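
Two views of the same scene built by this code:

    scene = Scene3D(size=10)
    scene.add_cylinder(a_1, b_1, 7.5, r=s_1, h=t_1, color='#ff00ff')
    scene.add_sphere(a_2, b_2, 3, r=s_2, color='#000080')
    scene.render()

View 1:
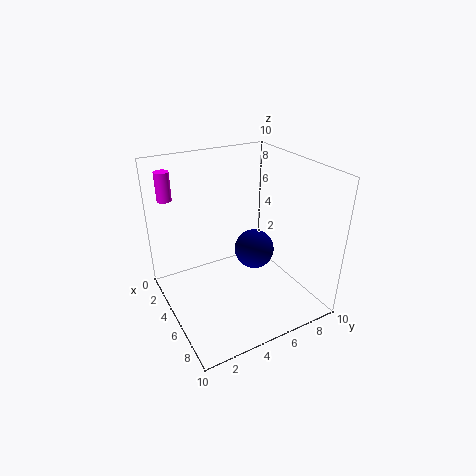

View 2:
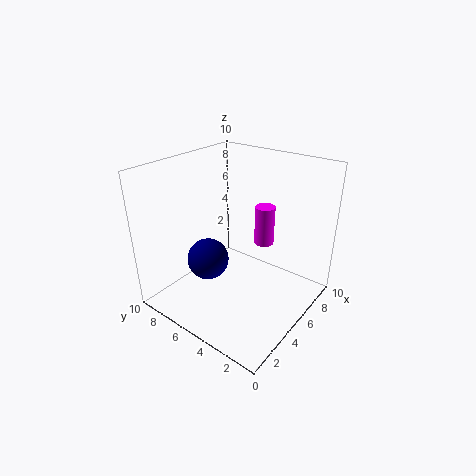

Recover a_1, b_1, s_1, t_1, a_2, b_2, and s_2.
a_1 = 2
b_1 = 1
s_1 = 0.5
t_1 = 2
a_2 = 4
b_2 = 7
s_2 = 1.5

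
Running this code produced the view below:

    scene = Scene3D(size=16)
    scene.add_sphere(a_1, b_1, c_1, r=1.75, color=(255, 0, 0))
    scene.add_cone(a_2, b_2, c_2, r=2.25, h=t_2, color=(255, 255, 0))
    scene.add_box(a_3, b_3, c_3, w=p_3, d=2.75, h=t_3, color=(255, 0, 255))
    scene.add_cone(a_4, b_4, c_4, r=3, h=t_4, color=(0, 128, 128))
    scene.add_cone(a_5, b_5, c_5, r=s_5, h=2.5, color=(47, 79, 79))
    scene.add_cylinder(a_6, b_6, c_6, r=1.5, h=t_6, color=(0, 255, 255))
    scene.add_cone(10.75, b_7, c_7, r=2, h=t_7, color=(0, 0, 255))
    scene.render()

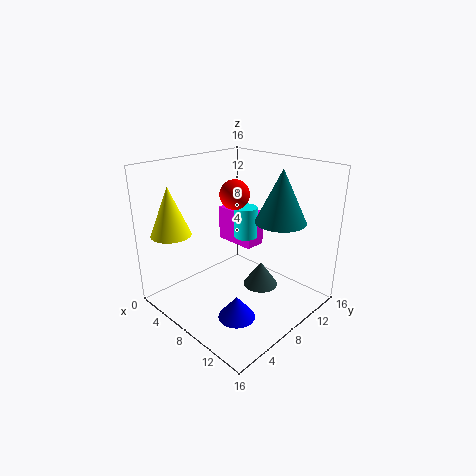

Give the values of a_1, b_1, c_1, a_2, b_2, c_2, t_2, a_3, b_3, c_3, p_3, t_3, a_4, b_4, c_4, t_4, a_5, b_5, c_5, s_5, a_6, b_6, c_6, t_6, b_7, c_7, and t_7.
a_1 = 5.5
b_1 = 10
c_1 = 12
a_2 = 2.5
b_2 = 3
c_2 = 8.25
t_2 = 5.5
a_3 = 0.25
b_3 = 12.25
c_3 = 4.25
p_3 = 5.5
t_3 = 4.5
a_4 = 10
b_4 = 13
c_4 = 9
t_4 = 6.25
a_5 = 12.25
b_5 = 7
c_5 = 4.5
s_5 = 1.75
a_6 = 4.5
b_6 = 13
c_6 = 5.5
t_6 = 4
b_7 = 5
c_7 = 0.5
t_7 = 2.5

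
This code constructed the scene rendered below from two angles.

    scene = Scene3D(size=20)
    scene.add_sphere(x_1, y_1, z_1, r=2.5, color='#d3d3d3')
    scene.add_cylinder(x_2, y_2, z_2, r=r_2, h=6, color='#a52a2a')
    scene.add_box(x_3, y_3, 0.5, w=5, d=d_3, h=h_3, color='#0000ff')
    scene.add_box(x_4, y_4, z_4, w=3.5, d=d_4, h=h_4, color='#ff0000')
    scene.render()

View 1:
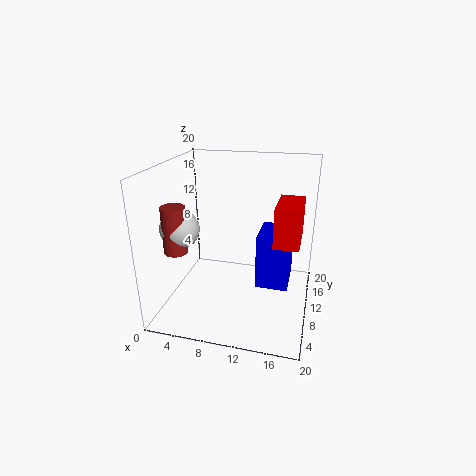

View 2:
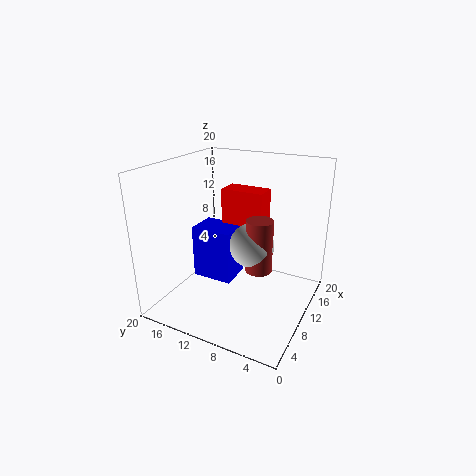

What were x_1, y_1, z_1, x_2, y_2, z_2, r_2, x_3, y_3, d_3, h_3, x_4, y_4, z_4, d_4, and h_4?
x_1 = 3.75, y_1 = 5, z_1 = 12.75, x_2 = 3.5, y_2 = 4, z_2 = 10, r_2 = 1.5, x_3 = 12, y_3 = 12.75, d_3 = 6.5, h_3 = 8.5, x_4 = 15, y_4 = 8.75, z_4 = 9.5, d_4 = 6.75, h_4 = 5.5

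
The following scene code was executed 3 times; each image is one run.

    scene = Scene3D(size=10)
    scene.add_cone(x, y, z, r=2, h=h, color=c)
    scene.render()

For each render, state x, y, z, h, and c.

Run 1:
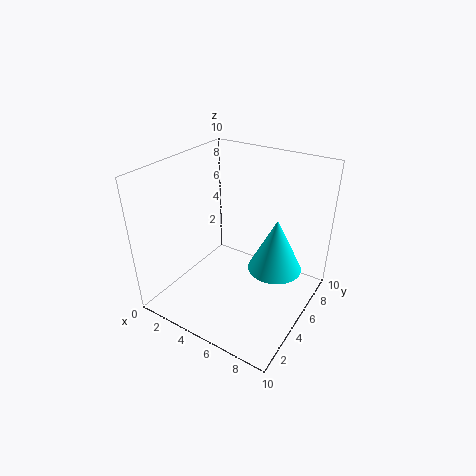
x = 7; y = 7; z = 2; h = 4; c = 'cyan'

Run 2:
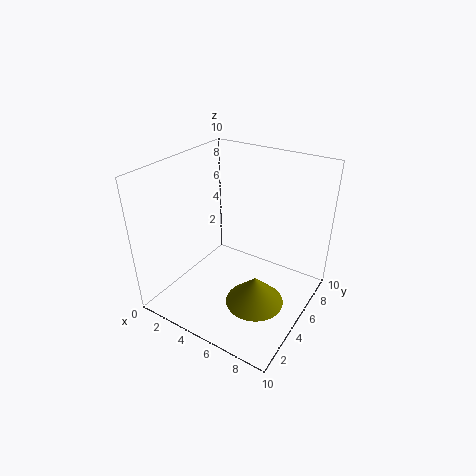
x = 7; y = 4; z = 1; h = 2; c = 'olive'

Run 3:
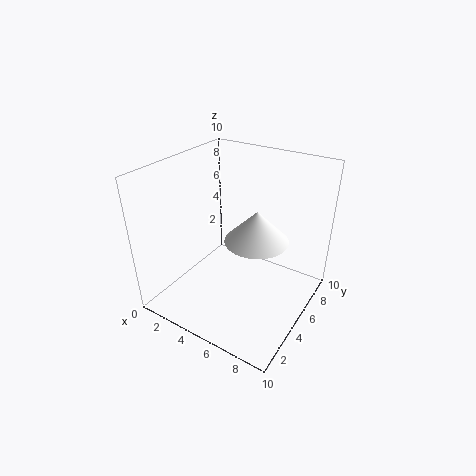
x = 7; y = 4; z = 6; h = 2; c = 'white'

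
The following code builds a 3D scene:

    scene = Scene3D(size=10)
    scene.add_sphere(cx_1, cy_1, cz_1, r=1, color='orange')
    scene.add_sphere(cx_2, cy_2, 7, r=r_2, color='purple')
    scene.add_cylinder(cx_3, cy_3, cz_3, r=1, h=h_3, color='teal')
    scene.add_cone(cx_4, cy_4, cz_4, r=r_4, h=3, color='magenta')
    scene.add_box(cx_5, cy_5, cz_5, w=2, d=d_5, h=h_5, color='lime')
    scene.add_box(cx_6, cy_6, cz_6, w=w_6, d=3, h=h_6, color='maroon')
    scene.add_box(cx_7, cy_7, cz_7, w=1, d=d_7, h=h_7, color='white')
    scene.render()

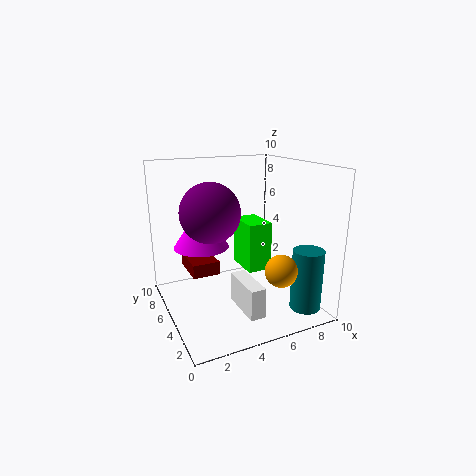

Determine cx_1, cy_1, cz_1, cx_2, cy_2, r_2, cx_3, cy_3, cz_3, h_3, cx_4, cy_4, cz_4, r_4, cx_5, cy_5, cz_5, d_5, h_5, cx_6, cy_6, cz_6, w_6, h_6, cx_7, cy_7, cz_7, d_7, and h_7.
cx_1 = 6, cy_1 = 1, cz_1 = 4, cx_2 = 3, cy_2 = 5, r_2 = 2, cx_3 = 8, cy_3 = 1, cz_3 = 1, h_3 = 4, cx_4 = 3, cy_4 = 7, cz_4 = 4, r_4 = 2, cx_5 = 7, cy_5 = 7, cz_5 = 1, d_5 = 3, h_5 = 4, cx_6 = 2, cy_6 = 6, cz_6 = 2, w_6 = 2, h_6 = 1, cx_7 = 4, cy_7 = 1, cz_7 = 1, d_7 = 3, h_7 = 2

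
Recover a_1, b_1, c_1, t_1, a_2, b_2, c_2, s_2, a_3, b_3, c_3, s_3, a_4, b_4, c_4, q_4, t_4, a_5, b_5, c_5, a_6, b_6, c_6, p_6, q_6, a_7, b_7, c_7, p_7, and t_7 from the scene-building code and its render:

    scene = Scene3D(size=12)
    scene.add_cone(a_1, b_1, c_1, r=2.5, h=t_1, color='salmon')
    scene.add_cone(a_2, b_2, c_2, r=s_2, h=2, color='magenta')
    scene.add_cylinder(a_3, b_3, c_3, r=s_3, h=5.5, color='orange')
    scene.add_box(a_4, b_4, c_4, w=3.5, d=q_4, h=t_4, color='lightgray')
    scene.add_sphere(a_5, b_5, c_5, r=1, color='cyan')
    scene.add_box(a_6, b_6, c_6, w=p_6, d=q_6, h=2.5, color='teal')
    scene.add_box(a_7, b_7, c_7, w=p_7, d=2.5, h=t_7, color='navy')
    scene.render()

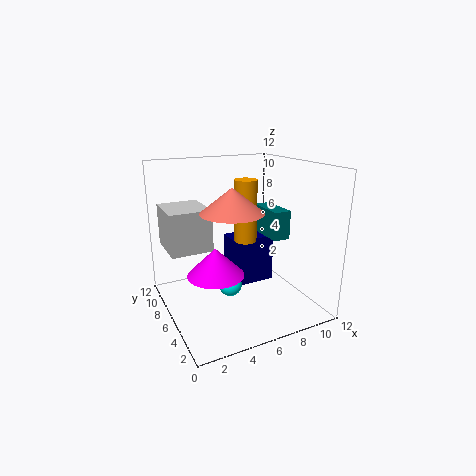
a_1 = 5
b_1 = 5
c_1 = 8.5
t_1 = 2
a_2 = 2.5
b_2 = 2.5
c_2 = 5
s_2 = 2
a_3 = 7.5
b_3 = 7.5
c_3 = 5
s_3 = 1
a_4 = 0.5
b_4 = 6.5
c_4 = 5
q_4 = 4
t_4 = 3.5
a_5 = 5.5
b_5 = 6.5
c_5 = 1.5
a_6 = 9
b_6 = 5
c_6 = 5.5
p_6 = 1.5
q_6 = 3.5
a_7 = 6.5
b_7 = 7.5
c_7 = 0.5
p_7 = 4
t_7 = 4.5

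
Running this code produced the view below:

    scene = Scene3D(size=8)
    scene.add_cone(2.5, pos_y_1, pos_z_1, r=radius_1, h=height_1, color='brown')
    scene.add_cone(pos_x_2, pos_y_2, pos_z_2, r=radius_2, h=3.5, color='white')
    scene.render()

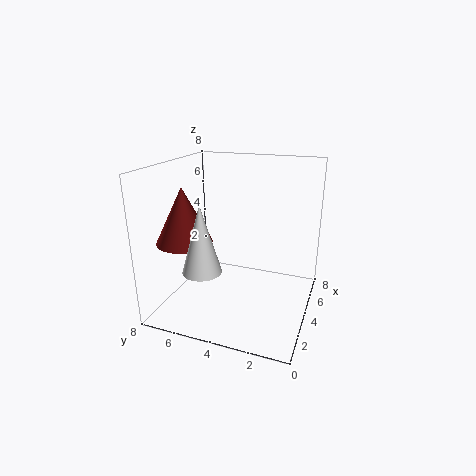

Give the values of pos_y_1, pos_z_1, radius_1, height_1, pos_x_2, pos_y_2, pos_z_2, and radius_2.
pos_y_1 = 6.5, pos_z_1 = 4, radius_1 = 1.5, height_1 = 3, pos_x_2 = 1.5, pos_y_2 = 5, pos_z_2 = 3, radius_2 = 1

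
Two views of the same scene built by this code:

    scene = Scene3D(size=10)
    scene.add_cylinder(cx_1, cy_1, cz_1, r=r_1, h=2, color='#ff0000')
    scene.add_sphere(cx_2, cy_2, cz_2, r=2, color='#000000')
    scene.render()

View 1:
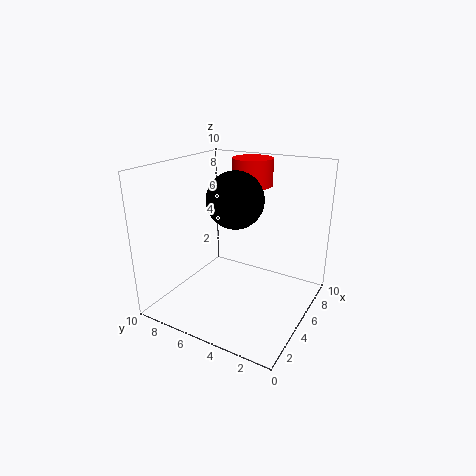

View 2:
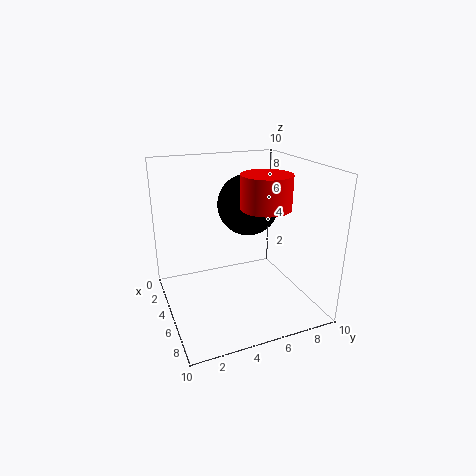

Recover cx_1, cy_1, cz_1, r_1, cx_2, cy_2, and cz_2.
cx_1 = 8; cy_1 = 5.5; cz_1 = 8; r_1 = 1.5; cx_2 = 5.5; cy_2 = 5.5; cz_2 = 7.5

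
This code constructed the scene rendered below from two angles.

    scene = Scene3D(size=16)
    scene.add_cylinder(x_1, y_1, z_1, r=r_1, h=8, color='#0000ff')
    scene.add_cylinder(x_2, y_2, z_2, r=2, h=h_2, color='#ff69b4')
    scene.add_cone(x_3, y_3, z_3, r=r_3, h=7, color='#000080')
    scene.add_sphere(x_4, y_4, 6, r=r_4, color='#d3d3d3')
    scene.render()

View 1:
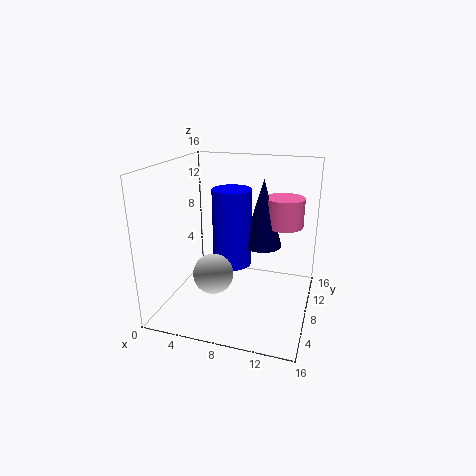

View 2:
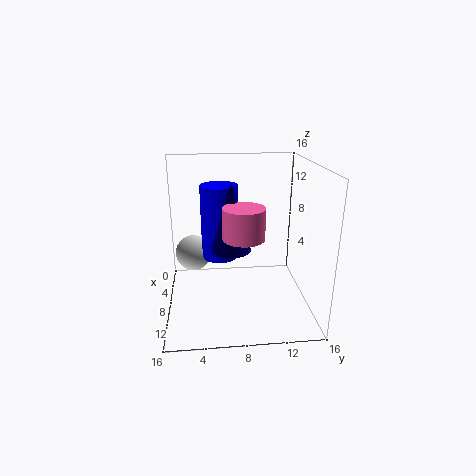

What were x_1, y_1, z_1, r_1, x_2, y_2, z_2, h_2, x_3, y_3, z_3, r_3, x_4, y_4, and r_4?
x_1 = 8; y_1 = 6; z_1 = 6; r_1 = 2; x_2 = 13; y_2 = 8; z_2 = 10; h_2 = 3; x_3 = 11; y_3 = 7; z_3 = 8; r_3 = 2; x_4 = 7; y_4 = 3; r_4 = 2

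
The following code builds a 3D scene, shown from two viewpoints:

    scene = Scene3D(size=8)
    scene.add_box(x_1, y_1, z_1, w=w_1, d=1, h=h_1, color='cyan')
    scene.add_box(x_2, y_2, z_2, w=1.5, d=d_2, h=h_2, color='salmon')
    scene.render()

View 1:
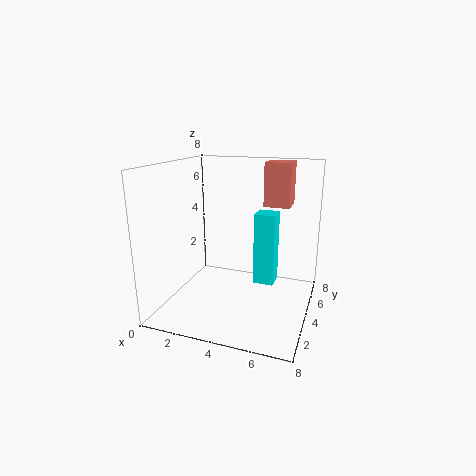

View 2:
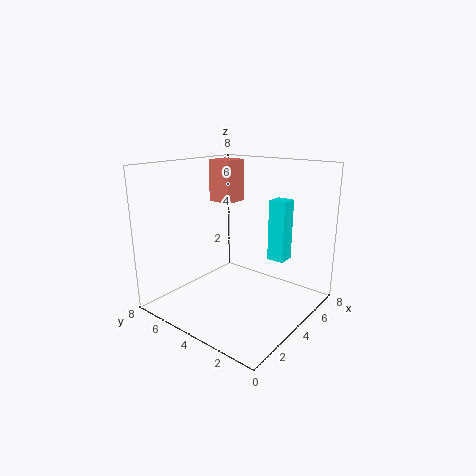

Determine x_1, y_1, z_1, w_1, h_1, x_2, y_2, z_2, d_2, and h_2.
x_1 = 5.5; y_1 = 2; z_1 = 2.5; w_1 = 1; h_1 = 3.5; x_2 = 5; y_2 = 5.5; z_2 = 5.5; d_2 = 1.5; h_2 = 2.5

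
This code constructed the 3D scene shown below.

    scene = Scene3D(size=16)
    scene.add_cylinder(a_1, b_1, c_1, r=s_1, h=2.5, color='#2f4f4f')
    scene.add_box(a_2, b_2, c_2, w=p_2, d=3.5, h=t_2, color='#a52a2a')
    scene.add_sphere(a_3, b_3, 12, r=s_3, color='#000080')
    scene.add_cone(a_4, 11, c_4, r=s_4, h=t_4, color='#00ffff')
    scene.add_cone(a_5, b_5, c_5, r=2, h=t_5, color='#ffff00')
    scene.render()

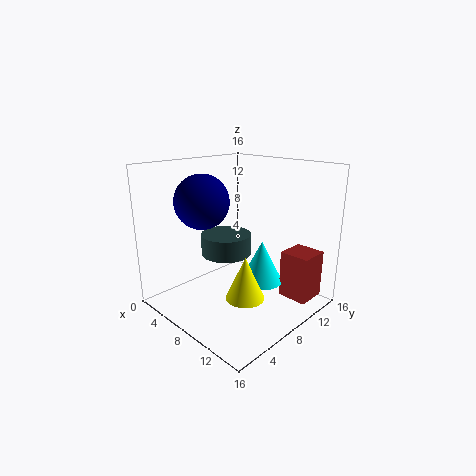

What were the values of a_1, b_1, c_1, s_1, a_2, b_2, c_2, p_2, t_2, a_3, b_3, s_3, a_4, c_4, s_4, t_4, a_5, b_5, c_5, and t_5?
a_1 = 5; b_1 = 9; c_1 = 5; s_1 = 3; a_2 = 11; b_2 = 12; c_2 = 0.5; p_2 = 3.5; t_2 = 5.5; a_3 = 5; b_3 = 5.5; s_3 = 3; a_4 = 9; c_4 = 2; s_4 = 2.5; t_4 = 5; a_5 = 11.5; b_5 = 5.5; c_5 = 3; t_5 = 4.5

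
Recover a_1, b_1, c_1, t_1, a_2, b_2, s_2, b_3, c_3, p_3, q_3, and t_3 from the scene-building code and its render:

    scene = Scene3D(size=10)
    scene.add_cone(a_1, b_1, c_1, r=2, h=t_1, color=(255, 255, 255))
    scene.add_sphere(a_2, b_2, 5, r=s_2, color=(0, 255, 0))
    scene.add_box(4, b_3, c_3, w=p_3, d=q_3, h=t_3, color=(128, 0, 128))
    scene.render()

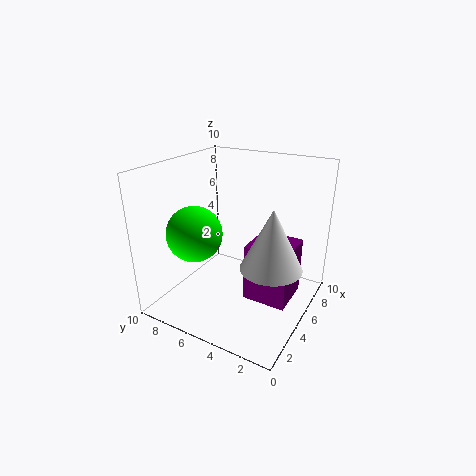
a_1 = 4; b_1 = 2; c_1 = 4; t_1 = 4; a_2 = 4; b_2 = 8; s_2 = 2; b_3 = 1; c_3 = 1; p_3 = 3; q_3 = 3; t_3 = 4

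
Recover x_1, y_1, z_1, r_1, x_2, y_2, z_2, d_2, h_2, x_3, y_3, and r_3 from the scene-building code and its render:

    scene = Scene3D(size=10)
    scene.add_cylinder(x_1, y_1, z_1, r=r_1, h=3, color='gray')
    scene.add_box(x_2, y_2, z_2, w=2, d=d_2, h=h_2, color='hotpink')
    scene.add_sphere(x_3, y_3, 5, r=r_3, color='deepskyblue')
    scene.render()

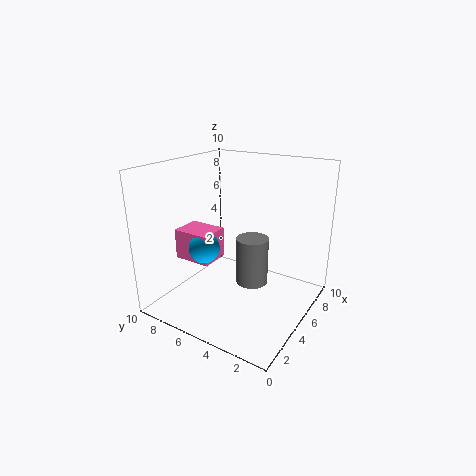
x_1 = 3.5
y_1 = 3
z_1 = 3
r_1 = 1
x_2 = 2
y_2 = 5.5
z_2 = 4
d_2 = 2.5
h_2 = 2
x_3 = 2.5
y_3 = 6
r_3 = 1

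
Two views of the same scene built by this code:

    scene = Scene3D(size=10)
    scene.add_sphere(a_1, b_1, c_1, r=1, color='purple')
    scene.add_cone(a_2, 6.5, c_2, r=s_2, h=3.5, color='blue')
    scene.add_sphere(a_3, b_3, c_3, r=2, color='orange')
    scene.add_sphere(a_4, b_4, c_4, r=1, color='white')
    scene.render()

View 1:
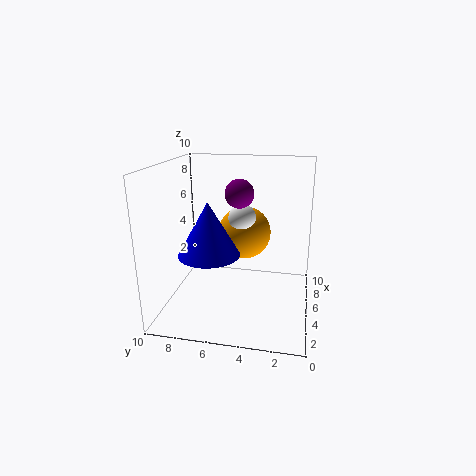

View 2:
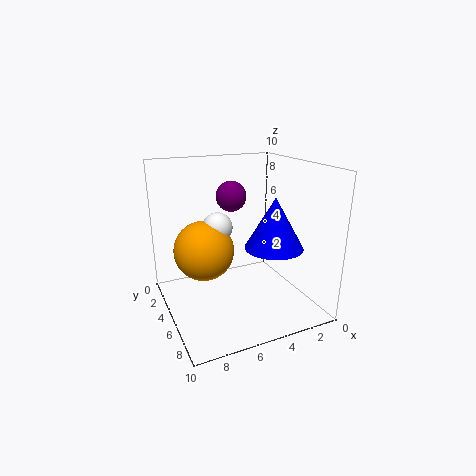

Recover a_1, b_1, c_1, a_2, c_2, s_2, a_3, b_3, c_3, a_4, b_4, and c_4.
a_1 = 5.5
b_1 = 5
c_1 = 8
a_2 = 3
c_2 = 4.5
s_2 = 2
a_3 = 7.5
b_3 = 5
c_3 = 4.5
a_4 = 6.5
b_4 = 5
c_4 = 6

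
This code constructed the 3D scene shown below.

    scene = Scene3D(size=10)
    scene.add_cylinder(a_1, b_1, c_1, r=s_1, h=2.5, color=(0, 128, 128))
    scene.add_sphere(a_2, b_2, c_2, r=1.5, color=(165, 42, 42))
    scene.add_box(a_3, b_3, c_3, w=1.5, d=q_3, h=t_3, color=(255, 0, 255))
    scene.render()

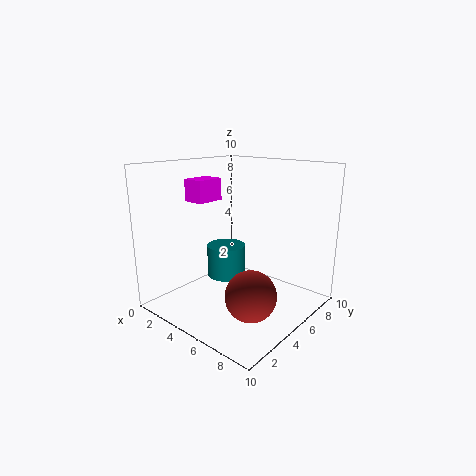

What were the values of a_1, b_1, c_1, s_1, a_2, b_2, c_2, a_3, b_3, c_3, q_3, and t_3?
a_1 = 2.5, b_1 = 6.5, c_1 = 1, s_1 = 1.5, a_2 = 8.5, b_2 = 2, c_2 = 3, a_3 = 2, b_3 = 3, c_3 = 7.5, q_3 = 2, t_3 = 1.5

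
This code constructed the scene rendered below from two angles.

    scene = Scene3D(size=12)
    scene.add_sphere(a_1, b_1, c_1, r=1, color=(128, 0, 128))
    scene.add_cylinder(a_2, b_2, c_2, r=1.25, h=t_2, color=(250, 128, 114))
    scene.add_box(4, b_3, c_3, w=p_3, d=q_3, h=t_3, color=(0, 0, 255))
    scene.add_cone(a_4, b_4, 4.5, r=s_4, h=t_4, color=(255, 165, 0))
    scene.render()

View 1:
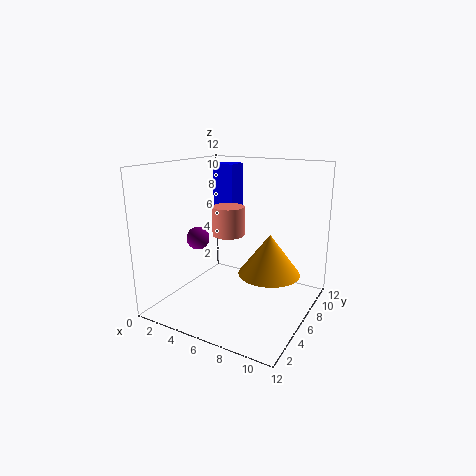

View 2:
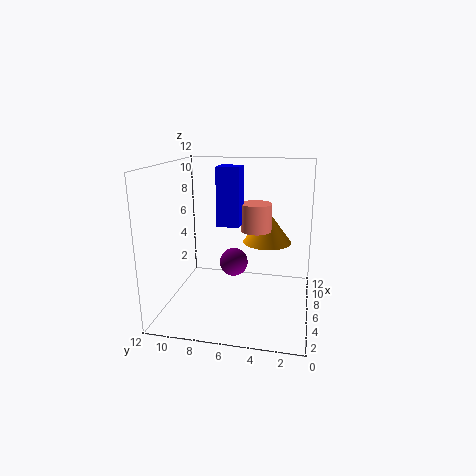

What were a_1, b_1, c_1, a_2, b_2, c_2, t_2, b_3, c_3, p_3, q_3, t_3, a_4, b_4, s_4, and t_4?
a_1 = 2.25, b_1 = 5.5, c_1 = 5.5, a_2 = 6, b_2 = 4.5, c_2 = 6.75, t_2 = 2.25, b_3 = 5.5, c_3 = 7.5, p_3 = 1.75, q_3 = 1.75, t_3 = 4.5, a_4 = 9.75, b_4 = 4, s_4 = 2.25, t_4 = 3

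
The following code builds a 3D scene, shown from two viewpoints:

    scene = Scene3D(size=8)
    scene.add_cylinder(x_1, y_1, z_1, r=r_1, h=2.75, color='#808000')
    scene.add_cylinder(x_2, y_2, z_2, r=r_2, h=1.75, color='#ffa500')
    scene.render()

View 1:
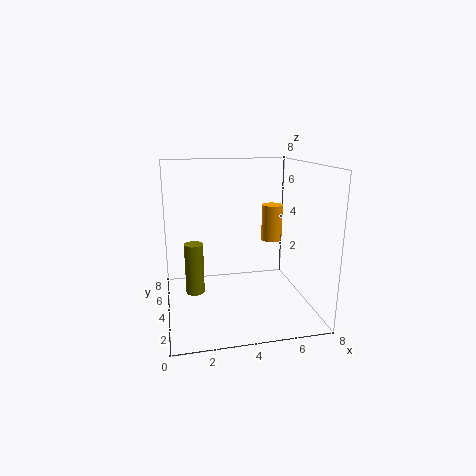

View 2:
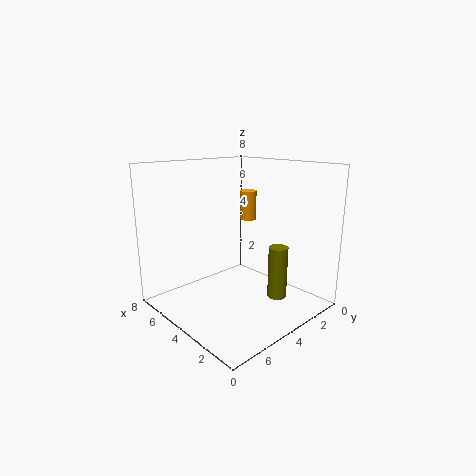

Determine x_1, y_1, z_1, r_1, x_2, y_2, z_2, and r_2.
x_1 = 1.5, y_1 = 3.5, z_1 = 1.25, r_1 = 0.5, x_2 = 5.25, y_2 = 2, z_2 = 4.5, r_2 = 0.5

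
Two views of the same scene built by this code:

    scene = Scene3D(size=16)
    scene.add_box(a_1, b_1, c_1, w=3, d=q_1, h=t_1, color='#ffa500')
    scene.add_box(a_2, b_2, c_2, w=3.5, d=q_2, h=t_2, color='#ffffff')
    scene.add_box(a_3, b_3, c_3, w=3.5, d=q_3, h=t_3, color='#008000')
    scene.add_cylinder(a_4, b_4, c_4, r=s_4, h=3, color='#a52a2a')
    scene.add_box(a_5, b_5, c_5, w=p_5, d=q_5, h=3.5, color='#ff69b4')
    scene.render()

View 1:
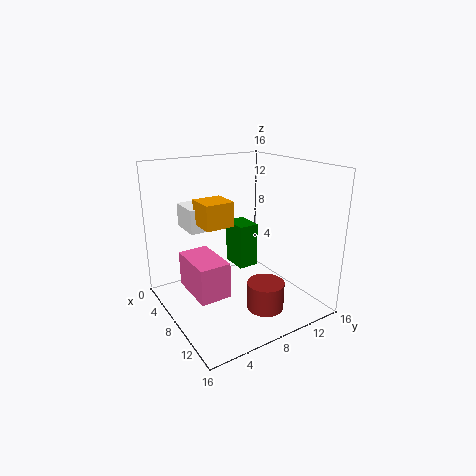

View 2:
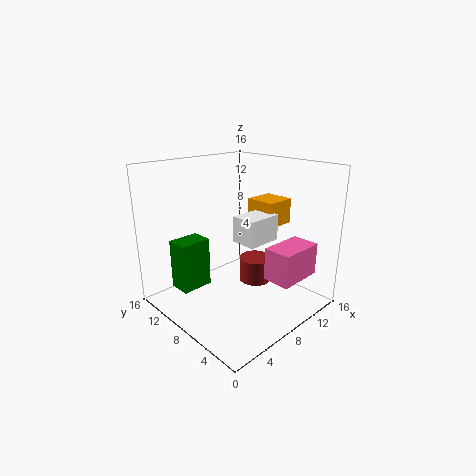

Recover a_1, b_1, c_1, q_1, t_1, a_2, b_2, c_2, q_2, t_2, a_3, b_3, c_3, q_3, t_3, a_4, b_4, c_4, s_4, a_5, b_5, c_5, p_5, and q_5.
a_1 = 7.5, b_1 = 3, c_1 = 10.5, q_1 = 3, t_1 = 2.5, a_2 = 4.5, b_2 = 2.5, c_2 = 9.5, q_2 = 2.5, t_2 = 2.5, a_3 = 2, b_3 = 10, c_3 = 2.5, q_3 = 2.5, t_3 = 5.5, a_4 = 12, b_4 = 9, c_4 = 1, s_4 = 2, a_5 = 8, b_5 = 1, c_5 = 4.5, p_5 = 5, q_5 = 3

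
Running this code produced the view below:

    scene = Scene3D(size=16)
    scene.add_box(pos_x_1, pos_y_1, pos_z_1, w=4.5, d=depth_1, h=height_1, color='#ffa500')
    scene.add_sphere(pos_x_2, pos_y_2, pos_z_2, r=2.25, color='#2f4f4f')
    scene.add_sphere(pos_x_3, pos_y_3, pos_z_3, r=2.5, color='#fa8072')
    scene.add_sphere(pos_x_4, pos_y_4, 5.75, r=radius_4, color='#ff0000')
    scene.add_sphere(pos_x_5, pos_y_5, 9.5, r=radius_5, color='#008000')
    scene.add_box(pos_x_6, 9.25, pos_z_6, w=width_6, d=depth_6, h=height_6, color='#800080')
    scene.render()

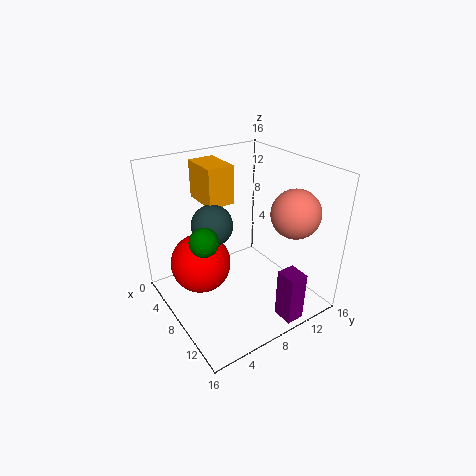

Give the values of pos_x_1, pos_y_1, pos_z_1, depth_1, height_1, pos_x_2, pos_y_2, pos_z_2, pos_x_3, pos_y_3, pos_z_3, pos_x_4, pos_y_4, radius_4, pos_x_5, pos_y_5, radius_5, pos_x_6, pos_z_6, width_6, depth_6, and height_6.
pos_x_1 = 2
pos_y_1 = 5.5
pos_z_1 = 11.5
depth_1 = 3
height_1 = 4.25
pos_x_2 = 6.75
pos_y_2 = 5.5
pos_z_2 = 9.75
pos_x_3 = 13
pos_y_3 = 11.5
pos_z_3 = 12
pos_x_4 = 7
pos_y_4 = 3.75
radius_4 = 3.25
pos_x_5 = 9
pos_y_5 = 3.25
radius_5 = 1.5
pos_x_6 = 13.5
pos_z_6 = 0.75
width_6 = 2.25
depth_6 = 2
height_6 = 5.5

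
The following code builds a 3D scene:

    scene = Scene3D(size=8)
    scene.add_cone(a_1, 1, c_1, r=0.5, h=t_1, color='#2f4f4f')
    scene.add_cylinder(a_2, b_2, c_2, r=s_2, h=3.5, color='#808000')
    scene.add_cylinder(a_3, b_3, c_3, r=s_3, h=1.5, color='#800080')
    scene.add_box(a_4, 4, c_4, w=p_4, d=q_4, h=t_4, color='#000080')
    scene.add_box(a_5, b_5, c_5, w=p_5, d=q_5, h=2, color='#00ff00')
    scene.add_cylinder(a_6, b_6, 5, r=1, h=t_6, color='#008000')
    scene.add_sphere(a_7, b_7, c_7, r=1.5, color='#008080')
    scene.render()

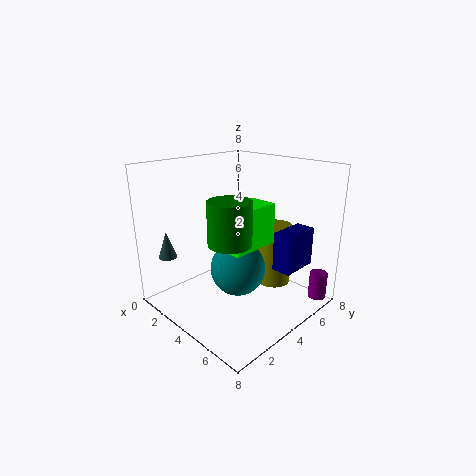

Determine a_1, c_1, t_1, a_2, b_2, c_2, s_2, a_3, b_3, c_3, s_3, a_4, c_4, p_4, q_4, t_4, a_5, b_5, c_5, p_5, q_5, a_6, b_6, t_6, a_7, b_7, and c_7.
a_1 = 1.5
c_1 = 3
t_1 = 1.5
a_2 = 5
b_2 = 6
c_2 = 1
s_2 = 1
a_3 = 7.5
b_3 = 7
c_3 = 0.5
s_3 = 0.5
a_4 = 6.5
c_4 = 3
p_4 = 1
q_4 = 2
t_4 = 2
a_5 = 5
b_5 = 1.5
c_5 = 4.5
p_5 = 1.5
q_5 = 2.5
a_6 = 6
b_6 = 1.5
t_6 = 2
a_7 = 4.5
b_7 = 3.5
c_7 = 2.5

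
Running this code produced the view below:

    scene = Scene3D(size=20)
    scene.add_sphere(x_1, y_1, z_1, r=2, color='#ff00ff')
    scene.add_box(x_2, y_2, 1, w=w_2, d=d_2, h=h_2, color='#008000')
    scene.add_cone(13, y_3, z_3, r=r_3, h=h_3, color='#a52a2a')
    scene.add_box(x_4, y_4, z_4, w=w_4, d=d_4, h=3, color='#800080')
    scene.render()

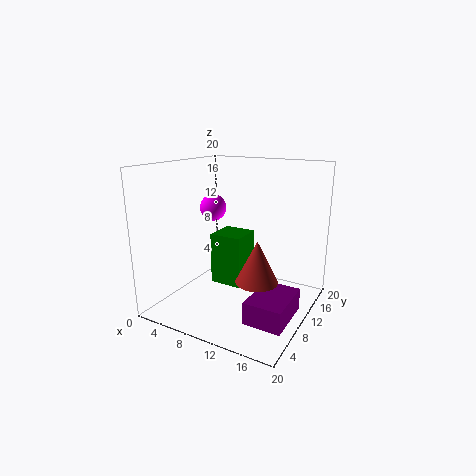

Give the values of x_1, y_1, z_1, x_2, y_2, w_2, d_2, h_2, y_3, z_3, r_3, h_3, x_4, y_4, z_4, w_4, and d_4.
x_1 = 4, y_1 = 13, z_1 = 13, x_2 = 4, y_2 = 12, w_2 = 5, d_2 = 5, h_2 = 8, y_3 = 10, z_3 = 4, r_3 = 3, h_3 = 6, x_4 = 14, y_4 = 4, z_4 = 1, w_4 = 5, d_4 = 7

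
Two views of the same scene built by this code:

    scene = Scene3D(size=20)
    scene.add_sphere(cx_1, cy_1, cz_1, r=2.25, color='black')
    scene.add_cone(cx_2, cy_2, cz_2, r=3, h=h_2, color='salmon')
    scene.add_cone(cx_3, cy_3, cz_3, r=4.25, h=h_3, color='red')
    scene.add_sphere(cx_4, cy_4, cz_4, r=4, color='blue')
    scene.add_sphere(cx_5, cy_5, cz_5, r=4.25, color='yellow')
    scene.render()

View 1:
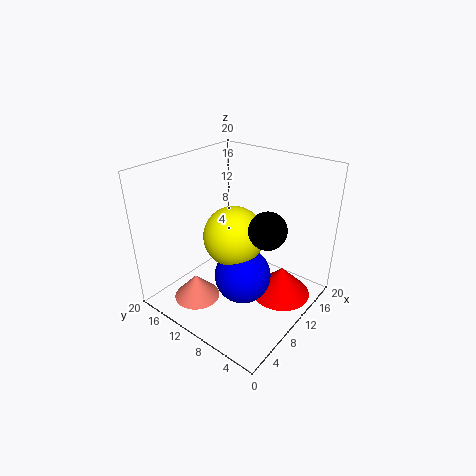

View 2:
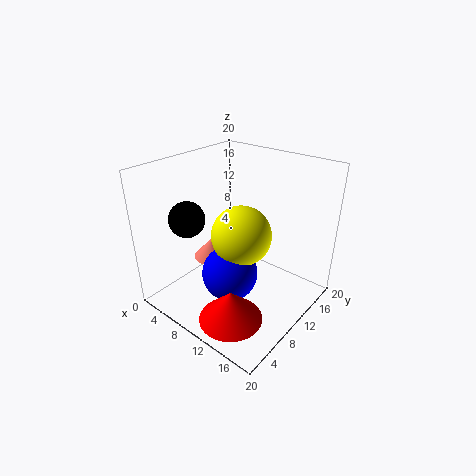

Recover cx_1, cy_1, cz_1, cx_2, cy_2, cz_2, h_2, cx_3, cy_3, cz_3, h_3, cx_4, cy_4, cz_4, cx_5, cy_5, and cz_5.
cx_1 = 7.25; cy_1 = 3.5; cz_1 = 14.5; cx_2 = 3.25; cy_2 = 11.75; cz_2 = 3.5; h_2 = 3.25; cx_3 = 13.25; cy_3 = 4.5; cz_3 = 1.25; h_3 = 4.25; cx_4 = 9.5; cy_4 = 8.75; cz_4 = 4.5; cx_5 = 10; cy_5 = 10.75; cz_5 = 10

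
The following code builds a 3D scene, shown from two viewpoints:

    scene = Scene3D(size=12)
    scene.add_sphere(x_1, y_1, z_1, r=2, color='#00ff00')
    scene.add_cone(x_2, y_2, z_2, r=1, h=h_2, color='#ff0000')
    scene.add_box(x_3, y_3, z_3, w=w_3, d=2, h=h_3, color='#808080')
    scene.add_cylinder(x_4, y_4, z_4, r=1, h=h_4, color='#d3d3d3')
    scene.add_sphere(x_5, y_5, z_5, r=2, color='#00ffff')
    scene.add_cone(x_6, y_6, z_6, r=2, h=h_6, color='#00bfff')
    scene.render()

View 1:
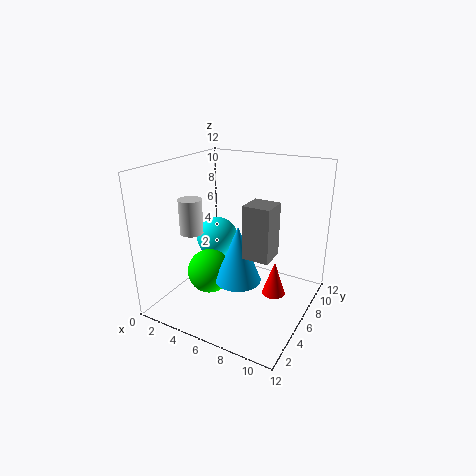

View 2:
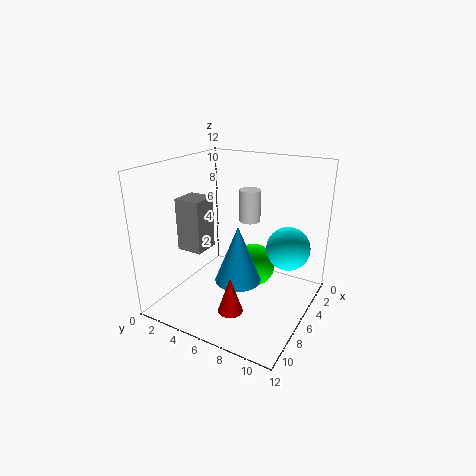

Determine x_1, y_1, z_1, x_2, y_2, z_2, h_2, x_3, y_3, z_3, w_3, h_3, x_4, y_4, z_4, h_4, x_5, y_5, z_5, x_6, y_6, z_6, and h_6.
x_1 = 3; y_1 = 6; z_1 = 2; x_2 = 9; y_2 = 7; z_2 = 1; h_2 = 3; x_3 = 8; y_3 = 3; z_3 = 6; w_3 = 2; h_3 = 4; x_4 = 2; y_4 = 5; z_4 = 6; h_4 = 3; x_5 = 2; y_5 = 9; z_5 = 4; x_6 = 6; y_6 = 6; z_6 = 2; h_6 = 5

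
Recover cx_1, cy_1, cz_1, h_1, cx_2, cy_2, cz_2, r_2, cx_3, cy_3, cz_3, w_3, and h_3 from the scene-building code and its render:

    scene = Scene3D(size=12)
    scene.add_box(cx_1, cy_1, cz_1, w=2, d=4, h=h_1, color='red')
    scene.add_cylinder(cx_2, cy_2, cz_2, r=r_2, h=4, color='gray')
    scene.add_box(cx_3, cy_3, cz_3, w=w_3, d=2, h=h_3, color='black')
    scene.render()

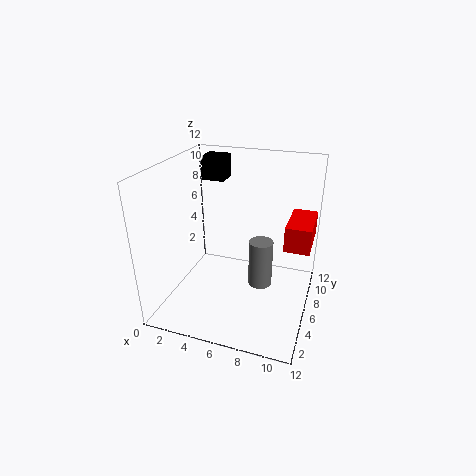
cx_1 = 10, cy_1 = 5, cz_1 = 6, h_1 = 2, cx_2 = 8, cy_2 = 6, cz_2 = 2, r_2 = 1, cx_3 = 2, cy_3 = 8, cz_3 = 10, w_3 = 2, h_3 = 2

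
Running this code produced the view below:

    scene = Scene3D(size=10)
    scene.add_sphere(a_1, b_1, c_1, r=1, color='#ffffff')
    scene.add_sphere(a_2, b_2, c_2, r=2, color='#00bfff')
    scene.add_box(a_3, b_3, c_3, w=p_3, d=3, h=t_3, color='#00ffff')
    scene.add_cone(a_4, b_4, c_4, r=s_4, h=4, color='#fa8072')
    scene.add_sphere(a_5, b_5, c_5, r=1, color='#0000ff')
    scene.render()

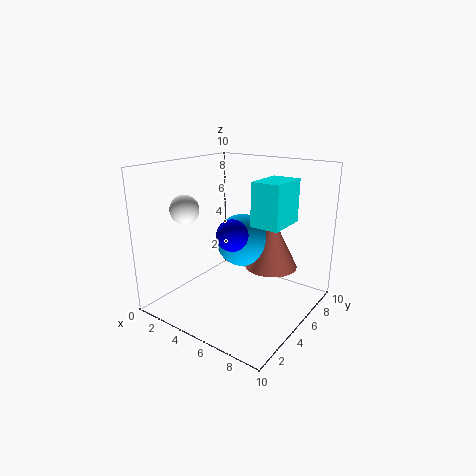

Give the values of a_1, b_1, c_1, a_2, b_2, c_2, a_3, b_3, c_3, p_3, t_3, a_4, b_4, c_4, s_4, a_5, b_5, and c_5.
a_1 = 2; b_1 = 3; c_1 = 7; a_2 = 4; b_2 = 7; c_2 = 4; a_3 = 6; b_3 = 5; c_3 = 6; p_3 = 2; t_3 = 3; a_4 = 6; b_4 = 8; c_4 = 2; s_4 = 2; a_5 = 6; b_5 = 3; c_5 = 6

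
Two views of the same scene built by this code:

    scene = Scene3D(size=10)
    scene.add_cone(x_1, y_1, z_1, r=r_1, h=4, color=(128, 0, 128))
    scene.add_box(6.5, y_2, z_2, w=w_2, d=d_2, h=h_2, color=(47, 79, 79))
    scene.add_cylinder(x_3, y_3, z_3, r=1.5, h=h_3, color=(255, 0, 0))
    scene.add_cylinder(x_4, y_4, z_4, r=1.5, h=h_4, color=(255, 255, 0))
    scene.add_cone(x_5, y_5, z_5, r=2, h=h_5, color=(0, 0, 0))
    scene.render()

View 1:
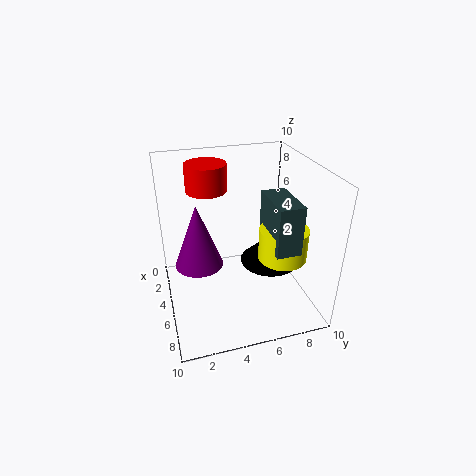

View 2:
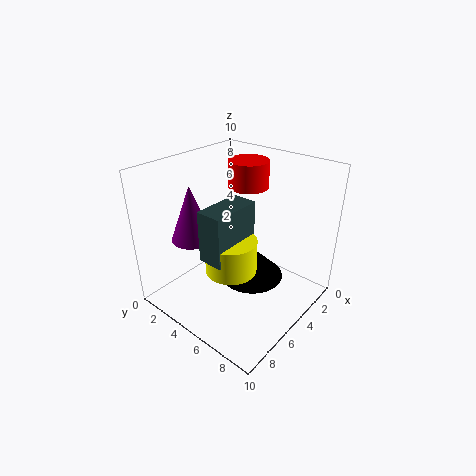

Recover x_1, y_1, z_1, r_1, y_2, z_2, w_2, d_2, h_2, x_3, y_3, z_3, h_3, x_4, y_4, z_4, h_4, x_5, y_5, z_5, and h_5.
x_1 = 6.5, y_1 = 2, z_1 = 4.5, r_1 = 1.5, y_2 = 6, z_2 = 6, w_2 = 3, d_2 = 1.5, h_2 = 3, x_3 = 2, y_3 = 3.5, z_3 = 7.5, h_3 = 2, x_4 = 8, y_4 = 7, z_4 = 5, h_4 = 2, x_5 = 6, y_5 = 7, z_5 = 3.5, h_5 = 2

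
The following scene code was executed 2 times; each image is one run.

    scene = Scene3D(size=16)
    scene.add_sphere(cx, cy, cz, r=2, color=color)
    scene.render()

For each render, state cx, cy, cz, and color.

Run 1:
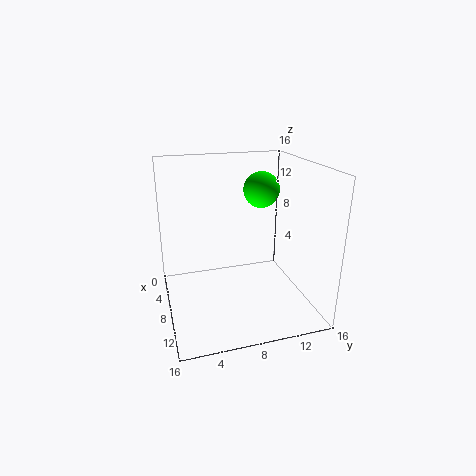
cx = 7; cy = 11; cz = 13; color = 'lime'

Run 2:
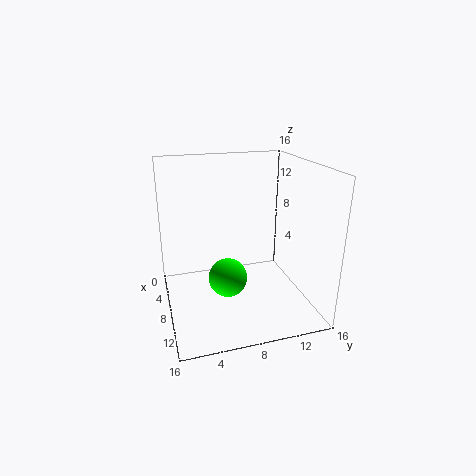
cx = 11; cy = 6; cz = 5; color = 'lime'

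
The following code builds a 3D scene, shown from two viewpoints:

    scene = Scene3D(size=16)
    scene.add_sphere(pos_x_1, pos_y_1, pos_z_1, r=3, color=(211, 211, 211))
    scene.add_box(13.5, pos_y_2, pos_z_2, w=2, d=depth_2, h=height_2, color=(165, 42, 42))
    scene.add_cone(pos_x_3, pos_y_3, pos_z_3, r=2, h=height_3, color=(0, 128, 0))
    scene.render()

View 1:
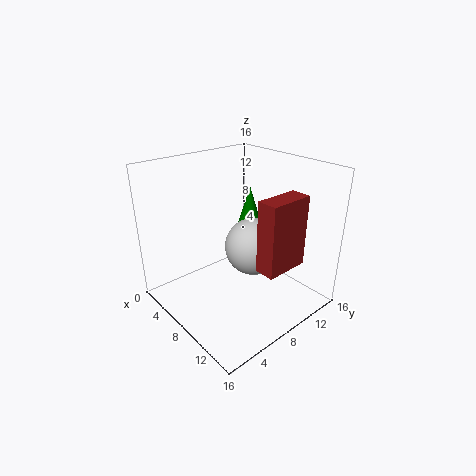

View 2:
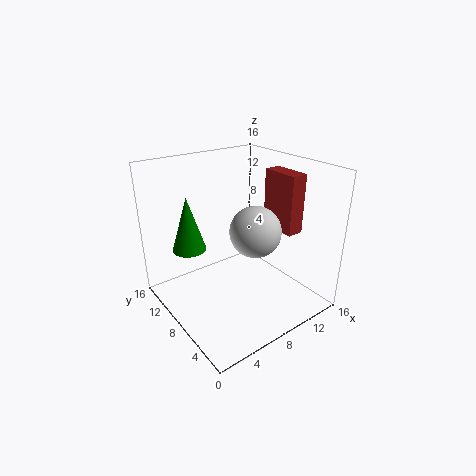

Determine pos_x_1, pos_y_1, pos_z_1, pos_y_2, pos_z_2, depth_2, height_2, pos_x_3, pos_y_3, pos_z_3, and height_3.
pos_x_1 = 10.5; pos_y_1 = 8; pos_z_1 = 8; pos_y_2 = 5.5; pos_z_2 = 7.5; depth_2 = 4.5; height_2 = 7; pos_x_3 = 4.5; pos_y_3 = 13; pos_z_3 = 5.5; height_3 = 6.5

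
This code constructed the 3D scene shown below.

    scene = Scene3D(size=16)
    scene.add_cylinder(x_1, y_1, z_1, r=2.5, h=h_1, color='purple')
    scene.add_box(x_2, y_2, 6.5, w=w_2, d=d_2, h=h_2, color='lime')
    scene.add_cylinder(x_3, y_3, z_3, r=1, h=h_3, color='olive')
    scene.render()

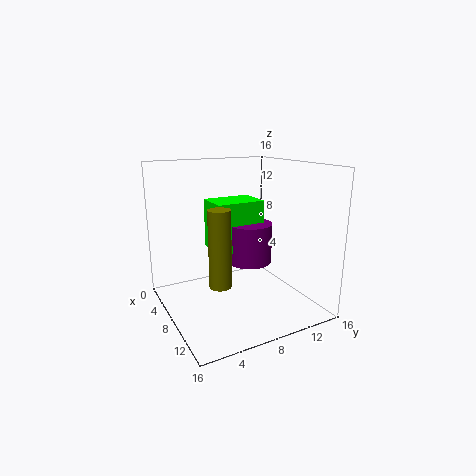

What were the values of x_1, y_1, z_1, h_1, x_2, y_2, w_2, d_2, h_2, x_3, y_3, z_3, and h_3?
x_1 = 8
y_1 = 9.5
z_1 = 5
h_1 = 4.5
x_2 = 4.5
y_2 = 5.5
w_2 = 4
d_2 = 5.5
h_2 = 5.5
x_3 = 14
y_3 = 3
z_3 = 6
h_3 = 7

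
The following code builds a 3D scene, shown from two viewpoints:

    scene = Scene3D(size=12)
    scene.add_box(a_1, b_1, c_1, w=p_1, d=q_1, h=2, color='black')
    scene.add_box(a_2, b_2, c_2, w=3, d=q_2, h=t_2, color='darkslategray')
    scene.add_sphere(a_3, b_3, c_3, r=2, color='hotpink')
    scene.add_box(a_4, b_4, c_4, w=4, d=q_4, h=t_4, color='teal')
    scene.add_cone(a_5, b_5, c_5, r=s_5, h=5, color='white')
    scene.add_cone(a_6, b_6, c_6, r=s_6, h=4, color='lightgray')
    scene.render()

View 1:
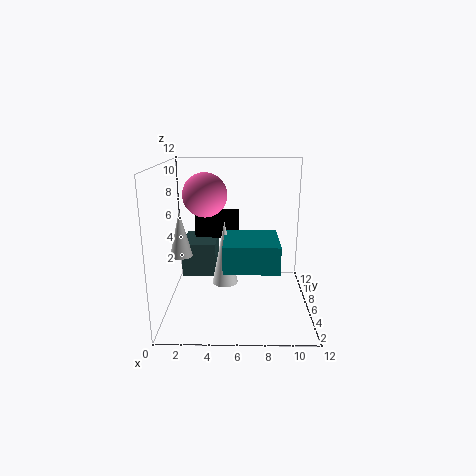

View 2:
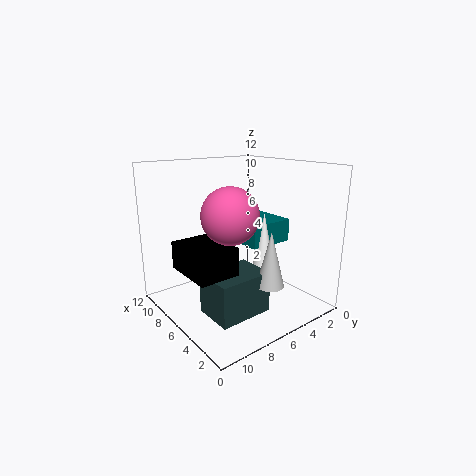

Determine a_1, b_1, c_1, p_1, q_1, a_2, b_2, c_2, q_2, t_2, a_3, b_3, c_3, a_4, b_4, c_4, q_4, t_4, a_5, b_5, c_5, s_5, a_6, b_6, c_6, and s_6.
a_1 = 2, b_1 = 9, c_1 = 5, p_1 = 4, q_1 = 3, a_2 = 1, b_2 = 7, c_2 = 2, q_2 = 4, t_2 = 3, a_3 = 3, b_3 = 9, c_3 = 9, a_4 = 5, b_4 = 1, c_4 = 5, q_4 = 4, t_4 = 2, a_5 = 5, b_5 = 4, c_5 = 3, s_5 = 1, a_6 = 1, b_6 = 7, c_6 = 4, s_6 = 1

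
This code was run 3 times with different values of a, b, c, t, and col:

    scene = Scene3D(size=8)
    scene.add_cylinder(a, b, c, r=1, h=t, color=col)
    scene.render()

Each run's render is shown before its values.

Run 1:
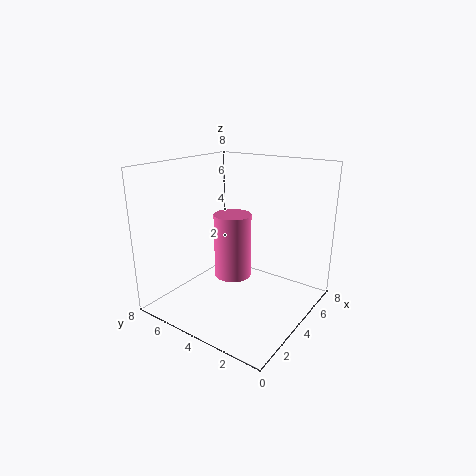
a = 3.5; b = 4; c = 2; t = 3.5; col = 'hotpink'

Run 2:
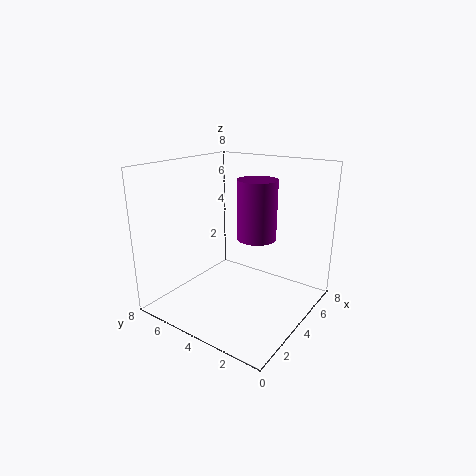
a = 3.5; b = 2.5; c = 4.5; t = 3; col = 'purple'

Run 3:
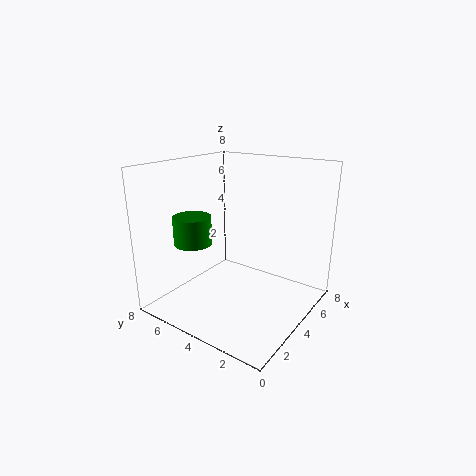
a = 2; b = 5.5; c = 4; t = 1.5; col = 'green'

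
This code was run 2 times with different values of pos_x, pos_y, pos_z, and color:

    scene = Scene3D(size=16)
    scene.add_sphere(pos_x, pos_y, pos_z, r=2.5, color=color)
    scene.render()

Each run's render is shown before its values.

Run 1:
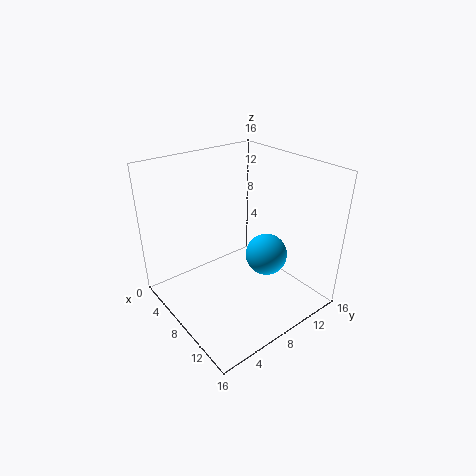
pos_x = 8.5
pos_y = 12
pos_z = 4.5
color = 'deepskyblue'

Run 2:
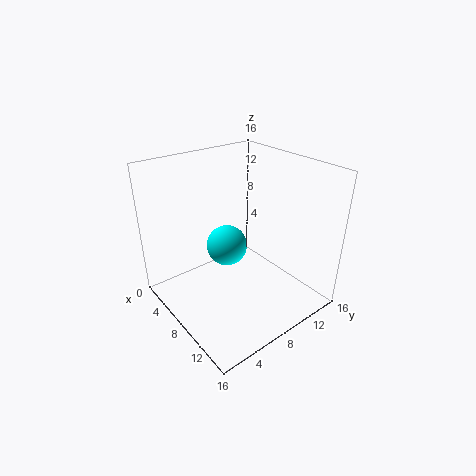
pos_x = 4.5
pos_y = 9
pos_z = 5
color = 'cyan'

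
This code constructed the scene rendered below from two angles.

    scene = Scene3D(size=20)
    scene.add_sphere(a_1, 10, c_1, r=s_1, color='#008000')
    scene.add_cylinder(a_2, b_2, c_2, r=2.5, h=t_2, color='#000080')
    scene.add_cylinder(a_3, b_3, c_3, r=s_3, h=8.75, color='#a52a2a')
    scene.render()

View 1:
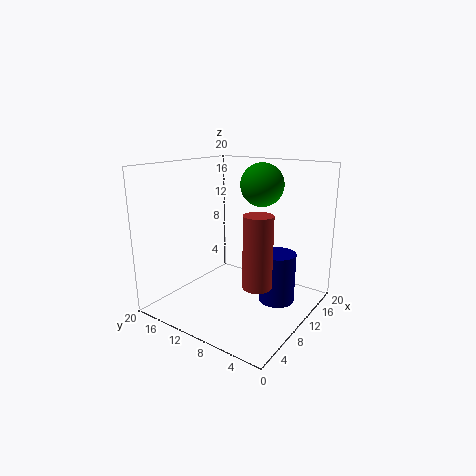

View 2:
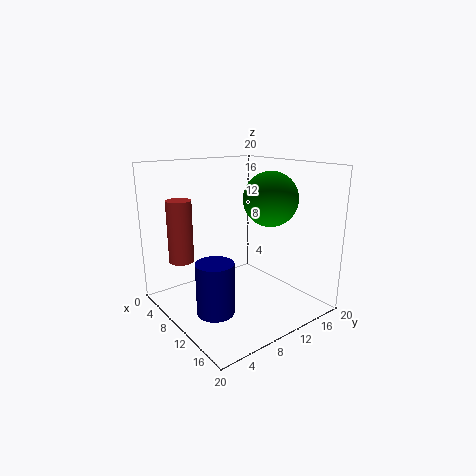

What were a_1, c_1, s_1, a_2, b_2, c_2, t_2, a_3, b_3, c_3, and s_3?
a_1 = 16.25; c_1 = 16.5; s_1 = 3.25; a_2 = 12; b_2 = 4.75; c_2 = 1.25; t_2 = 7; a_3 = 5; b_3 = 3.75; c_3 = 6.5; s_3 = 1.75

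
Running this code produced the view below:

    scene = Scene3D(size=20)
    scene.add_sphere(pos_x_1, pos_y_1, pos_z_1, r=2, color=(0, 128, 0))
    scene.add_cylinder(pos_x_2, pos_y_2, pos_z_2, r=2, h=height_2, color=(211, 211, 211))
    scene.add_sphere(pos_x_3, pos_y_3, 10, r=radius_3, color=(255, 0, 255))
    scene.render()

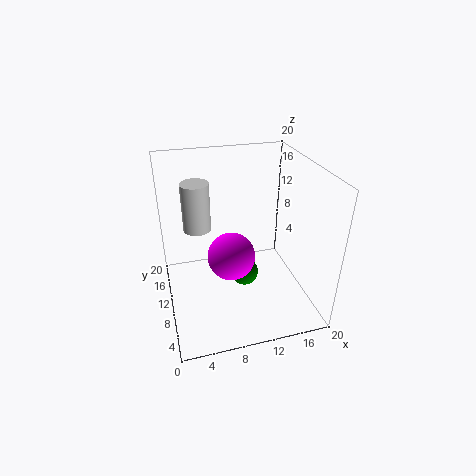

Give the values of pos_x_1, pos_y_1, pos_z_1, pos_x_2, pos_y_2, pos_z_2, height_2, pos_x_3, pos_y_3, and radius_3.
pos_x_1 = 11; pos_y_1 = 10; pos_z_1 = 4; pos_x_2 = 5; pos_y_2 = 14; pos_z_2 = 10; height_2 = 7; pos_x_3 = 8; pos_y_3 = 6; radius_3 = 3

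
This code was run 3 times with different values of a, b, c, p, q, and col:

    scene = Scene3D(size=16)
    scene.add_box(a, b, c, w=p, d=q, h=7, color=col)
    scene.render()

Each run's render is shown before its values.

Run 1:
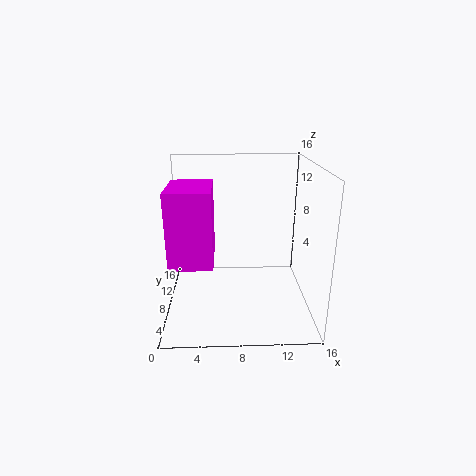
a = 1.5; b = 0.5; c = 8; p = 4; q = 5.5; col = 'magenta'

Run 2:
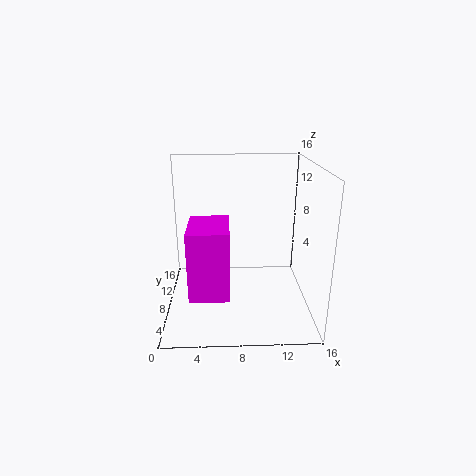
a = 3; b = 1.5; c = 4; p = 4; q = 5.5; col = 'magenta'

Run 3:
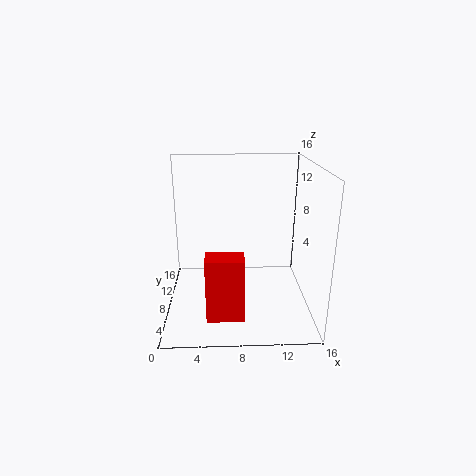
a = 4.5; b = 3; c = 0.5; p = 4; q = 2.5; col = 'red'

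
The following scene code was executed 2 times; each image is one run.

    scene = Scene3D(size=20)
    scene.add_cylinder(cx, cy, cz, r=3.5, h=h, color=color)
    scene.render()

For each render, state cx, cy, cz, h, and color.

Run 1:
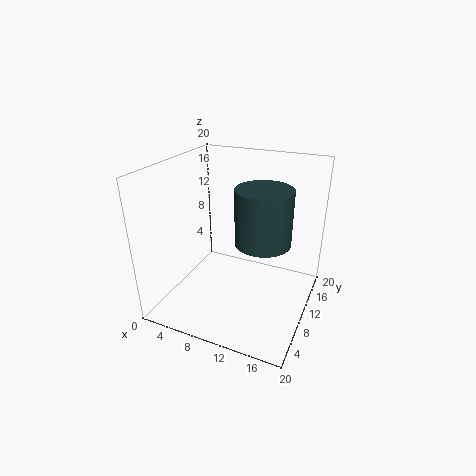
cx = 14.5
cy = 7.5
cz = 11.5
h = 7
color = 'darkslategray'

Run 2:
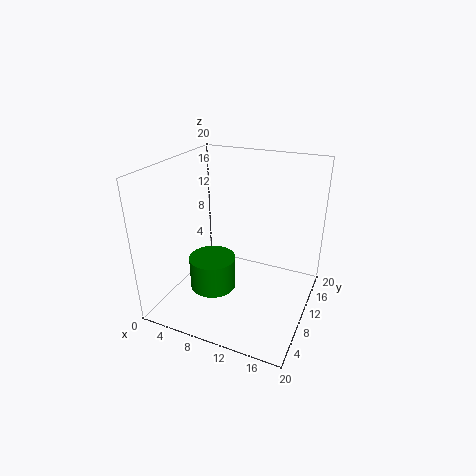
cx = 5.5
cy = 10.5
cz = 0.5
h = 5
color = 'green'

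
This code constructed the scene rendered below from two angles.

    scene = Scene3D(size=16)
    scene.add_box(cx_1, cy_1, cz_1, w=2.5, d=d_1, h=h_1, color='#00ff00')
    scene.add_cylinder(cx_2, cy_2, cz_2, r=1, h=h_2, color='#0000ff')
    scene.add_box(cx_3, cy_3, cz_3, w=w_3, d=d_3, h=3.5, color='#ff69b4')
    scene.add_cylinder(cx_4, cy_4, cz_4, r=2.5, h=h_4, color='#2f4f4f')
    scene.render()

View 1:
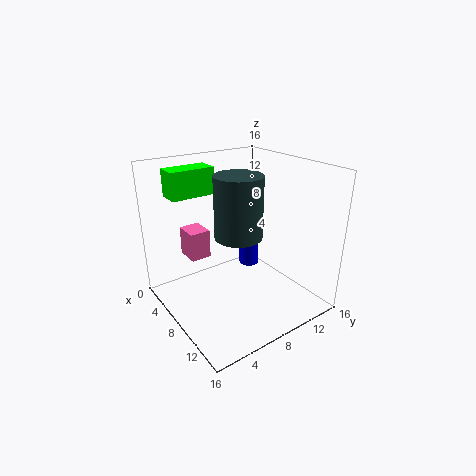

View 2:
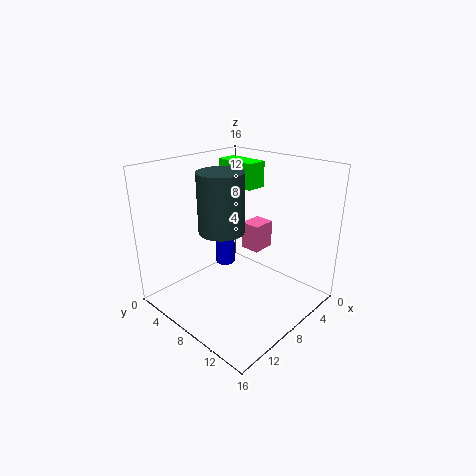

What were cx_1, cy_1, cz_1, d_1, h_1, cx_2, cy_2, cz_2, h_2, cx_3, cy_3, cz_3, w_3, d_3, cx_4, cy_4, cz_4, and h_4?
cx_1 = 2.5; cy_1 = 2; cz_1 = 12.5; d_1 = 5; h_1 = 3; cx_2 = 10; cy_2 = 8; cz_2 = 6; h_2 = 4.5; cx_3 = 0.5; cy_3 = 4.5; cz_3 = 4; w_3 = 3; d_3 = 2.5; cx_4 = 9.5; cy_4 = 7; cz_4 = 9; h_4 = 6.5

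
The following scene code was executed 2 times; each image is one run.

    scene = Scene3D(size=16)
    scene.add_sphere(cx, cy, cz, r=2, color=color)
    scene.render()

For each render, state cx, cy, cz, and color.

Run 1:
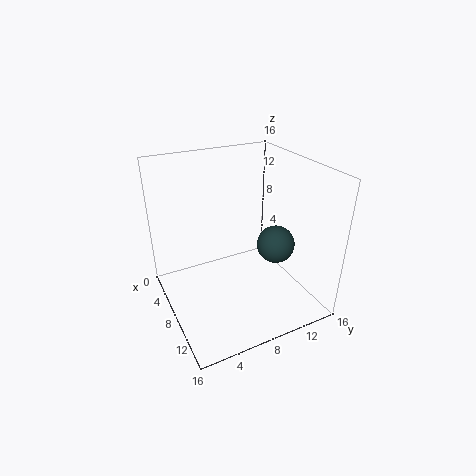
cx = 11
cy = 11
cz = 8
color = 'darkslategray'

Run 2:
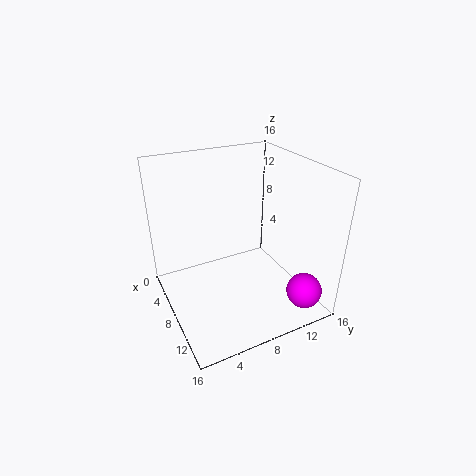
cx = 13
cy = 14
cz = 2
color = 'magenta'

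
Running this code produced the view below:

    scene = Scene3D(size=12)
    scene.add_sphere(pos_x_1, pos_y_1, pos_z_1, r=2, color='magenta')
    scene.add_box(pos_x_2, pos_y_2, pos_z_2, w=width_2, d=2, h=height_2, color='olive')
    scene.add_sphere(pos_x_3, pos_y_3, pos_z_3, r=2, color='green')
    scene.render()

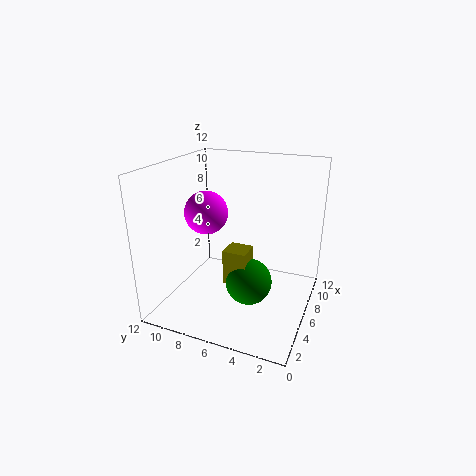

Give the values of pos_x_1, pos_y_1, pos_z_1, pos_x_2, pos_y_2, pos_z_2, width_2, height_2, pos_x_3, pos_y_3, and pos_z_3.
pos_x_1 = 8
pos_y_1 = 10
pos_z_1 = 7
pos_x_2 = 5
pos_y_2 = 5
pos_z_2 = 2
width_2 = 2
height_2 = 3
pos_x_3 = 6
pos_y_3 = 5
pos_z_3 = 2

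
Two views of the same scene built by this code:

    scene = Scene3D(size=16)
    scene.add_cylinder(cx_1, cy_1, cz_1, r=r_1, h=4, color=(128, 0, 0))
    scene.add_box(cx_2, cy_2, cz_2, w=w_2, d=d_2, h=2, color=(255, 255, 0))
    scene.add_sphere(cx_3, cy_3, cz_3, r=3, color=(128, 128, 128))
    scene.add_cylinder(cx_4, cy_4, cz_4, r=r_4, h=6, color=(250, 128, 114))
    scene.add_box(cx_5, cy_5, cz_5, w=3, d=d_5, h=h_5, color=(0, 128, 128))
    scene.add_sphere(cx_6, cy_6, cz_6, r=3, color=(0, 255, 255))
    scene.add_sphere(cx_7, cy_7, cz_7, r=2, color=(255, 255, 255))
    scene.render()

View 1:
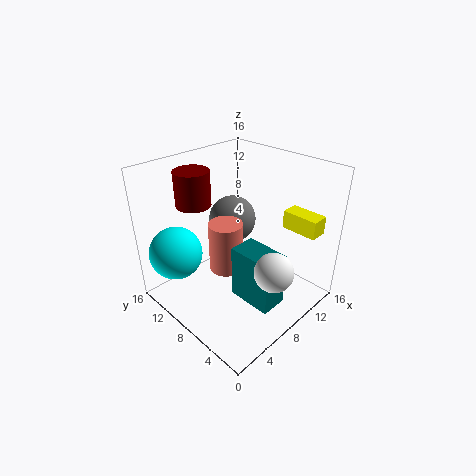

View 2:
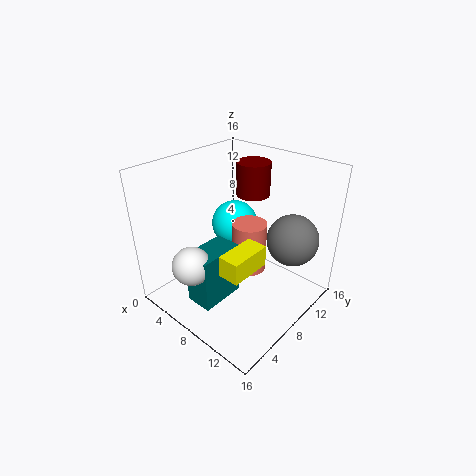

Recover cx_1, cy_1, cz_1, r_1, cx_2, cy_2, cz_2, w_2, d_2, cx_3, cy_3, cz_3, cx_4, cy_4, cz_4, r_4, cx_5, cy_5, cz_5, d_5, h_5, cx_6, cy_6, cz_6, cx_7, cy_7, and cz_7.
cx_1 = 6, cy_1 = 13, cz_1 = 11, r_1 = 2, cx_2 = 12, cy_2 = 1, cz_2 = 9, w_2 = 2, d_2 = 4, cx_3 = 12, cy_3 = 13, cz_3 = 7, cx_4 = 8, cy_4 = 10, cz_4 = 3, r_4 = 2, cx_5 = 6, cy_5 = 2, cz_5 = 2, d_5 = 5, h_5 = 6, cx_6 = 3, cy_6 = 13, cz_6 = 6, cx_7 = 7, cy_7 = 2, cz_7 = 7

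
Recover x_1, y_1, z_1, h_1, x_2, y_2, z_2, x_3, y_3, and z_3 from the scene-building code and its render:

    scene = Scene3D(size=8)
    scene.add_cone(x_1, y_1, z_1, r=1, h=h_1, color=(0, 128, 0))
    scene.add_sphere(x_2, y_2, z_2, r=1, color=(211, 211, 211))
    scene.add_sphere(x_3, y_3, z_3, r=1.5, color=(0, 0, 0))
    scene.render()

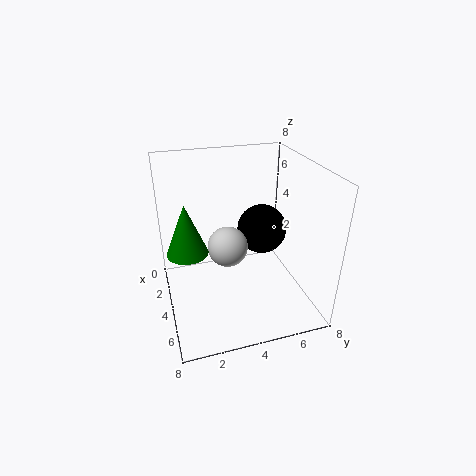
x_1 = 5.5, y_1 = 1, z_1 = 4.5, h_1 = 2.5, x_2 = 5.5, y_2 = 3, z_2 = 4.5, x_3 = 2.5, y_3 = 6, z_3 = 3.5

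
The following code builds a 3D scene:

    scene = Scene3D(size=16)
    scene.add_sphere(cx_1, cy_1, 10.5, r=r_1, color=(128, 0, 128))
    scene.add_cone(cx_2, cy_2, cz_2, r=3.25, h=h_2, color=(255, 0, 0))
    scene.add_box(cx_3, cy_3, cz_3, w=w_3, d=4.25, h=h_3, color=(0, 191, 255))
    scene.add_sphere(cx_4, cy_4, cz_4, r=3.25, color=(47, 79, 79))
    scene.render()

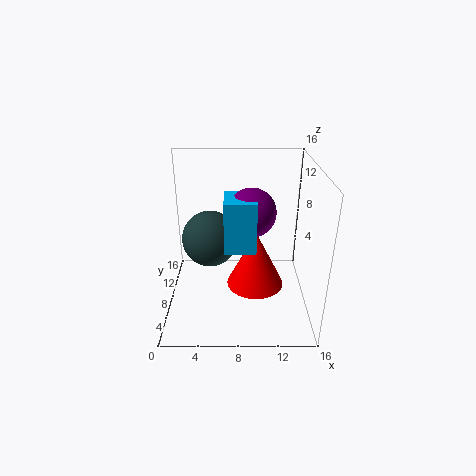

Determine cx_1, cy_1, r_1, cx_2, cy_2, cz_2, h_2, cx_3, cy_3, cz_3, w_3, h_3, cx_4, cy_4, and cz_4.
cx_1 = 9.5; cy_1 = 9.25; r_1 = 2.75; cx_2 = 10; cy_2 = 7.75; cz_2 = 2.25; h_2 = 6.5; cx_3 = 6.5; cy_3 = 6.5; cz_3 = 6.75; w_3 = 3.5; h_3 = 5.75; cx_4 = 4.75; cy_4 = 9.75; cz_4 = 7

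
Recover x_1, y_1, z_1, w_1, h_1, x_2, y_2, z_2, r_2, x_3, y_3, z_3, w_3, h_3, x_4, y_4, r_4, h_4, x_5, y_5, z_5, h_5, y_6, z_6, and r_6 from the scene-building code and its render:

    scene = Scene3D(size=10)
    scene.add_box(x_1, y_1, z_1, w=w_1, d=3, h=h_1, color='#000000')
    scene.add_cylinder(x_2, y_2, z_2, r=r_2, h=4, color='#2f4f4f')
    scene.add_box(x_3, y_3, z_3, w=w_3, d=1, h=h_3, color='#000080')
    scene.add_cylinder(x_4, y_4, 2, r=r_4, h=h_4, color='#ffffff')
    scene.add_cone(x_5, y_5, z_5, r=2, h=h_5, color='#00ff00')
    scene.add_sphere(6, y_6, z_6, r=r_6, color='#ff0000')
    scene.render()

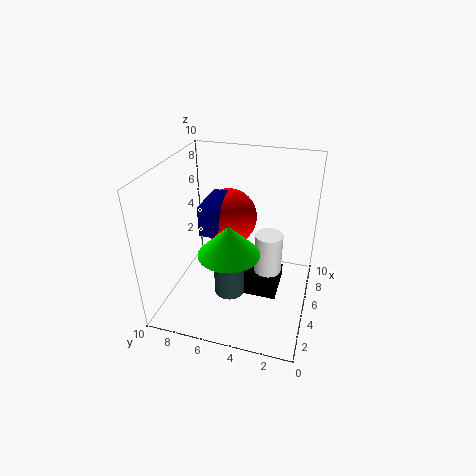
x_1 = 4, y_1 = 2, z_1 = 1, w_1 = 3, h_1 = 1, x_2 = 3, y_2 = 5, z_2 = 2, r_2 = 1, x_3 = 3, y_3 = 6, z_3 = 6, w_3 = 3, h_3 = 2, x_4 = 6, y_4 = 3, r_4 = 1, h_4 = 3, x_5 = 3, y_5 = 5, z_5 = 5, h_5 = 2, y_6 = 6, z_6 = 6, r_6 = 2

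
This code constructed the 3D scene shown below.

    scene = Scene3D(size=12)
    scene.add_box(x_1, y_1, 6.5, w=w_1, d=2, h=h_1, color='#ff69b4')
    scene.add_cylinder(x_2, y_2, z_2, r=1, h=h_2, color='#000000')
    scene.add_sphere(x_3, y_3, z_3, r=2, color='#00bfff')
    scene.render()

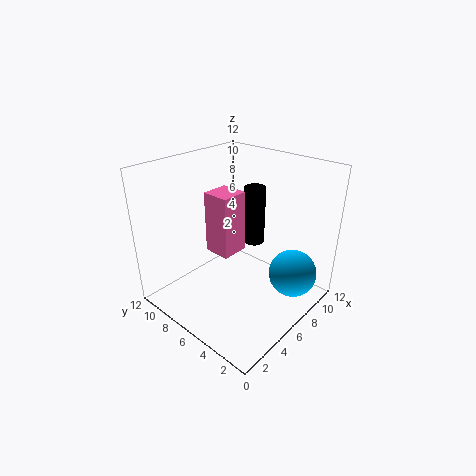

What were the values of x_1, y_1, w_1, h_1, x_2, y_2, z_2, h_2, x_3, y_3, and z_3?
x_1 = 2.5; y_1 = 4; w_1 = 2; h_1 = 4.5; x_2 = 10; y_2 = 7.5; z_2 = 3.5; h_2 = 5.5; x_3 = 8.5; y_3 = 2; z_3 = 3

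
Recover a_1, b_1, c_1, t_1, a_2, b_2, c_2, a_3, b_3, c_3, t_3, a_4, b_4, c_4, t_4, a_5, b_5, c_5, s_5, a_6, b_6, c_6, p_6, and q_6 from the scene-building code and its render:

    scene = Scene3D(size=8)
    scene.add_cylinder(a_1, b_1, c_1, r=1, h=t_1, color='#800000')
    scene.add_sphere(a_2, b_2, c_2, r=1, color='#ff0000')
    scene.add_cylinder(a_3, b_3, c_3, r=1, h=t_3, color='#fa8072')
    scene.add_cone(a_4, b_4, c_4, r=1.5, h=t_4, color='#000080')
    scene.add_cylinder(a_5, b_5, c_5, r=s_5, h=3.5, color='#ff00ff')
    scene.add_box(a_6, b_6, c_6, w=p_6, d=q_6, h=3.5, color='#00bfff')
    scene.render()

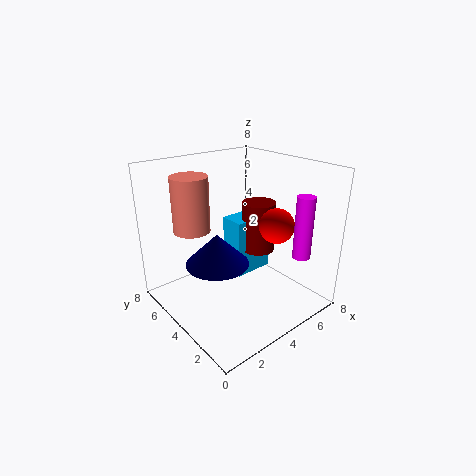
a_1 = 6; b_1 = 4.5; c_1 = 2.5; t_1 = 3; a_2 = 6; b_2 = 3; c_2 = 4.5; a_3 = 2; b_3 = 5.5; c_3 = 4.5; t_3 = 3; a_4 = 1.5; b_4 = 2.5; c_4 = 4; t_4 = 1.5; a_5 = 6.5; b_5 = 1.5; c_5 = 3; s_5 = 0.5; a_6 = 4.5; b_6 = 4.5; c_6 = 1; p_6 = 2.5; q_6 = 1.5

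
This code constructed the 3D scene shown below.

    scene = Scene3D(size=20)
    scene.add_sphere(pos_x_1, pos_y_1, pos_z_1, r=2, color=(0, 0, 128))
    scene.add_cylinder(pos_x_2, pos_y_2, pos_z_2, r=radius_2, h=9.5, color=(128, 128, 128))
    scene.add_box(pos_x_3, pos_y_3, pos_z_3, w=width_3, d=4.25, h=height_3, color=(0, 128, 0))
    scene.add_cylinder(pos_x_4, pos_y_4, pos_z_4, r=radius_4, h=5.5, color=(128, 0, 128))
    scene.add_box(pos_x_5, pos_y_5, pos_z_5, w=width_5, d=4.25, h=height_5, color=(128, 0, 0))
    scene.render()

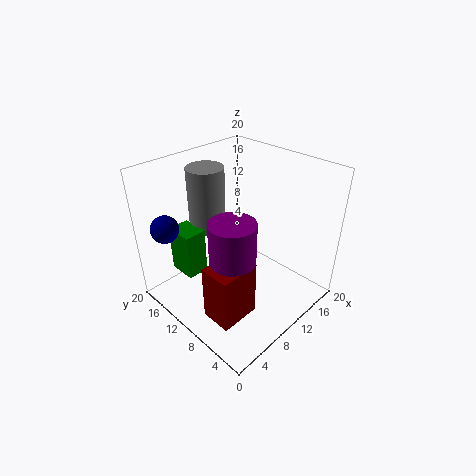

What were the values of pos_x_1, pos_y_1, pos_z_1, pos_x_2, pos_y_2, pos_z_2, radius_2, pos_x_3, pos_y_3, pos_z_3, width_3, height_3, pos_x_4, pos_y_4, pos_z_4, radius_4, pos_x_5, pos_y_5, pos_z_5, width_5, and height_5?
pos_x_1 = 3.5; pos_y_1 = 18; pos_z_1 = 10.75; pos_x_2 = 10.5; pos_y_2 = 17; pos_z_2 = 8.75; radius_2 = 2.75; pos_x_3 = 4.75; pos_y_3 = 14.75; pos_z_3 = 3; width_3 = 3.25; height_3 = 7; pos_x_4 = 6.25; pos_y_4 = 7.25; pos_z_4 = 9.5; radius_4 = 3; pos_x_5 = 2.5; pos_y_5 = 4.75; pos_z_5 = 1.5; width_5 = 5.5; height_5 = 7.75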